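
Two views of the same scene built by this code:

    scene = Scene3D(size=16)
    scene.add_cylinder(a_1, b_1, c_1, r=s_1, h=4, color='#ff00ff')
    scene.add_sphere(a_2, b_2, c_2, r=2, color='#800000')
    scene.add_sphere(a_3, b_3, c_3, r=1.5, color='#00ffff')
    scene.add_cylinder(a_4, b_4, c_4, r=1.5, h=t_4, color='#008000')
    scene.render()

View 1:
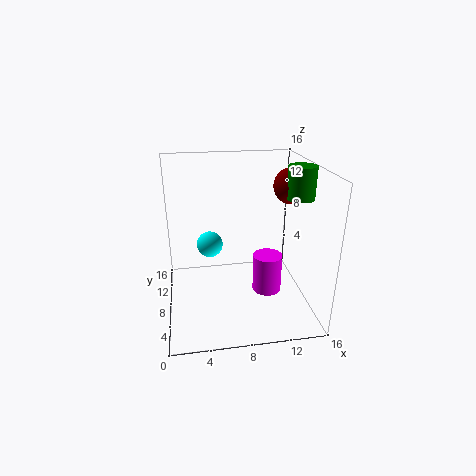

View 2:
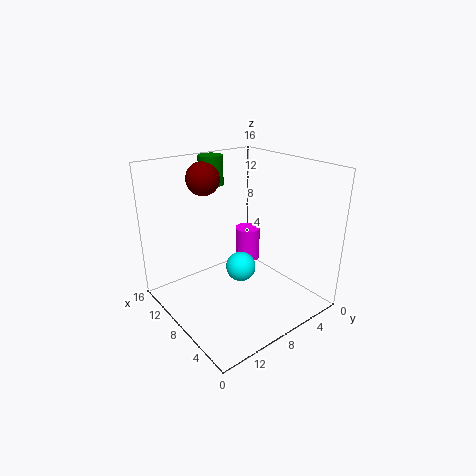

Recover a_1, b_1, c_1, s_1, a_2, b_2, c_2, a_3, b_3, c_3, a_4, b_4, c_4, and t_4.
a_1 = 10.5, b_1 = 4.5, c_1 = 3.5, s_1 = 1.5, a_2 = 14, b_2 = 8.5, c_2 = 13.5, a_3 = 5, b_3 = 10, c_3 = 6.5, a_4 = 14.5, b_4 = 7, c_4 = 12.5, t_4 = 3.5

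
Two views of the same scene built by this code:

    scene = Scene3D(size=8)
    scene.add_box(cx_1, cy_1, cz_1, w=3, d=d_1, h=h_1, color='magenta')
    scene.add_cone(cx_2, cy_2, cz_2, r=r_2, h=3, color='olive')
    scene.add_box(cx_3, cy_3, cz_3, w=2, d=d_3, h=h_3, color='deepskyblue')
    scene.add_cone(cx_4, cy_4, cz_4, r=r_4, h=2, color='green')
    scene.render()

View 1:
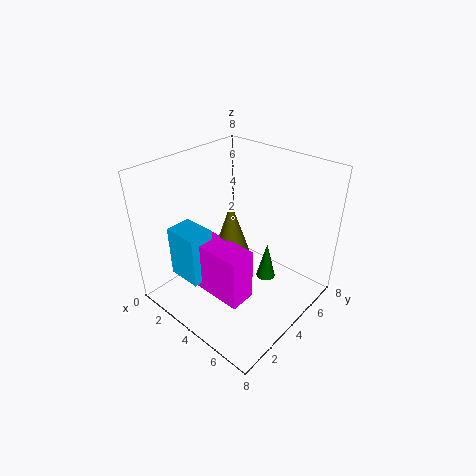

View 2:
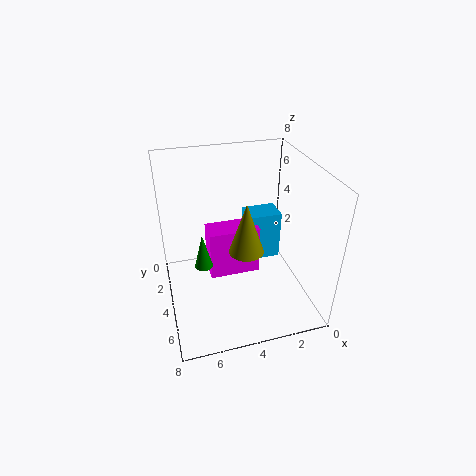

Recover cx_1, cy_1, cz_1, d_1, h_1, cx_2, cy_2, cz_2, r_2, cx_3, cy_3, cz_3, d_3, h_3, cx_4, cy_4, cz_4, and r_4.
cx_1 = 2.5
cy_1 = 2
cz_1 = 1
d_1 = 1.5
h_1 = 3
cx_2 = 3.5
cy_2 = 4
cz_2 = 3
r_2 = 1
cx_3 = 1
cy_3 = 1.5
cz_3 = 1.5
d_3 = 1.5
h_3 = 3
cx_4 = 6
cy_4 = 4
cz_4 = 2.5
r_4 = 0.5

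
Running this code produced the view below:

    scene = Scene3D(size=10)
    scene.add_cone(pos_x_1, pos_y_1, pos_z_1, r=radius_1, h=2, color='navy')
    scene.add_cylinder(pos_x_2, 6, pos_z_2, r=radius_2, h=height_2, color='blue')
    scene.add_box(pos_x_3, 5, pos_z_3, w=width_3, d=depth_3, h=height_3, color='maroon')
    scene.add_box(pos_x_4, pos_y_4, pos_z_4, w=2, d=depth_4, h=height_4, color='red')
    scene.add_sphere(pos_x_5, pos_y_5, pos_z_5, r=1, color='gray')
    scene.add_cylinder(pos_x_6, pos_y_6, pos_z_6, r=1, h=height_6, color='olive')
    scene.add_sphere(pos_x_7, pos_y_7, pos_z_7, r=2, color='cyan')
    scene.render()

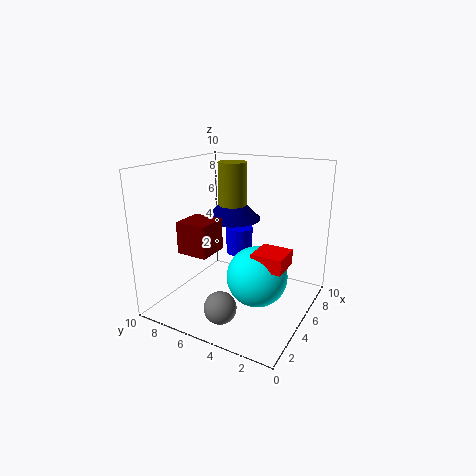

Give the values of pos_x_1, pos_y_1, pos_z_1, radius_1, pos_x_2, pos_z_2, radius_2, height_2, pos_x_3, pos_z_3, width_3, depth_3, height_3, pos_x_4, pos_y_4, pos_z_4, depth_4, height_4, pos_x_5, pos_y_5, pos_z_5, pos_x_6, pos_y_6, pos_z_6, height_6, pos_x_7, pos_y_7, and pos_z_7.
pos_x_1 = 6; pos_y_1 = 6; pos_z_1 = 6; radius_1 = 2; pos_x_2 = 7; pos_z_2 = 3; radius_2 = 1; height_2 = 2; pos_x_3 = 1; pos_z_3 = 5; width_3 = 2; depth_3 = 2; height_3 = 2; pos_x_4 = 3; pos_y_4 = 1; pos_z_4 = 4; depth_4 = 2; height_4 = 1; pos_x_5 = 1; pos_y_5 = 4; pos_z_5 = 2; pos_x_6 = 6; pos_y_6 = 6; pos_z_6 = 7; height_6 = 3; pos_x_7 = 4; pos_y_7 = 3; pos_z_7 = 3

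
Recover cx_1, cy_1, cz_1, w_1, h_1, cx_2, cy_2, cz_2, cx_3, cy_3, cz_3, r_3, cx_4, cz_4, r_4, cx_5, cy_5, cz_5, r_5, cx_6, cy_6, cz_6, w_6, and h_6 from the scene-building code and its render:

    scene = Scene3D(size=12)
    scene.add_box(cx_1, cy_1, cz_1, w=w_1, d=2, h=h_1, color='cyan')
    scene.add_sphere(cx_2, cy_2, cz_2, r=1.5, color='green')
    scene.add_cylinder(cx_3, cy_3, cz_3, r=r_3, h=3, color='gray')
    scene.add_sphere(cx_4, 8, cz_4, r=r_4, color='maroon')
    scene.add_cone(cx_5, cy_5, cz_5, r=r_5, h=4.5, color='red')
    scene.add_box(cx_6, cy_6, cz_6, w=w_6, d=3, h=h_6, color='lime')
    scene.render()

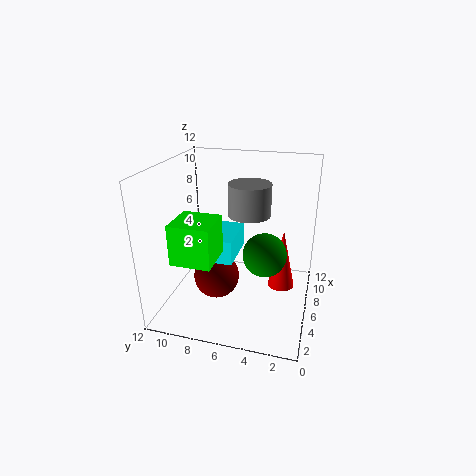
cx_1 = 4, cy_1 = 6, cz_1 = 4.5, w_1 = 4, h_1 = 2, cx_2 = 2, cy_2 = 3, cz_2 = 7, cx_3 = 10, cy_3 = 6, cz_3 = 6.5, r_3 = 2, cx_4 = 6, cz_4 = 2, r_4 = 2, cx_5 = 4, cy_5 = 2, cz_5 = 3.5, r_5 = 1, cx_6 = 0.5, cy_6 = 6.5, cz_6 = 6, w_6 = 3, h_6 = 3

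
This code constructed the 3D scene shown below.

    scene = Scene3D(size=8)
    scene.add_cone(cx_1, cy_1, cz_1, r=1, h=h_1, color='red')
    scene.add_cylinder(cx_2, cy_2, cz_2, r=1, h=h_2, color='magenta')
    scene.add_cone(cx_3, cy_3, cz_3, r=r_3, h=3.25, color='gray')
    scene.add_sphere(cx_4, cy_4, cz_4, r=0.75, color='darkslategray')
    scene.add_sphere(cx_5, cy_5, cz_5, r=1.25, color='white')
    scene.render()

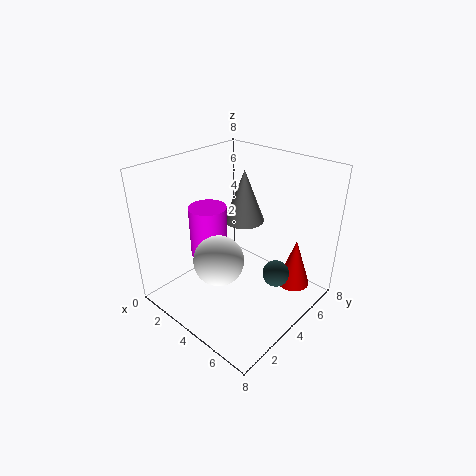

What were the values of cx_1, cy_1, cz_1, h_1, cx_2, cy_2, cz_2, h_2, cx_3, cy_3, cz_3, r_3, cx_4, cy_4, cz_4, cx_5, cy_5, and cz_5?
cx_1 = 6, cy_1 = 7, cz_1 = 0.25, h_1 = 3, cx_2 = 3, cy_2 = 2.75, cz_2 = 3.25, h_2 = 2.75, cx_3 = 2.5, cy_3 = 6.25, cz_3 = 3.75, r_3 = 1.25, cx_4 = 6, cy_4 = 5, cz_4 = 2, cx_5 = 4.75, cy_5 = 1.75, cz_5 = 4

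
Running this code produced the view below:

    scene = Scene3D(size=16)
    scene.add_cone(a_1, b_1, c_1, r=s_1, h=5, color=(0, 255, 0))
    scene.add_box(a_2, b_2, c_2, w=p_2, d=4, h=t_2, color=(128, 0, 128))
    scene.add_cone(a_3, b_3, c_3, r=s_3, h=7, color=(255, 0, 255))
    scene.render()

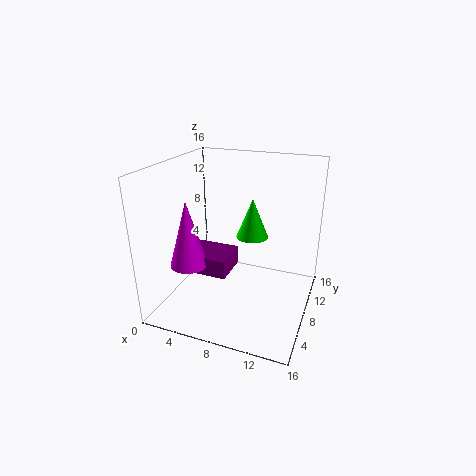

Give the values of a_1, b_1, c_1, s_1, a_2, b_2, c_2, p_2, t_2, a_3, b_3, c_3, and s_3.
a_1 = 8
b_1 = 13
c_1 = 6
s_1 = 2
a_2 = 3
b_2 = 4
c_2 = 5
p_2 = 5
t_2 = 2
a_3 = 4
b_3 = 4
c_3 = 6
s_3 = 2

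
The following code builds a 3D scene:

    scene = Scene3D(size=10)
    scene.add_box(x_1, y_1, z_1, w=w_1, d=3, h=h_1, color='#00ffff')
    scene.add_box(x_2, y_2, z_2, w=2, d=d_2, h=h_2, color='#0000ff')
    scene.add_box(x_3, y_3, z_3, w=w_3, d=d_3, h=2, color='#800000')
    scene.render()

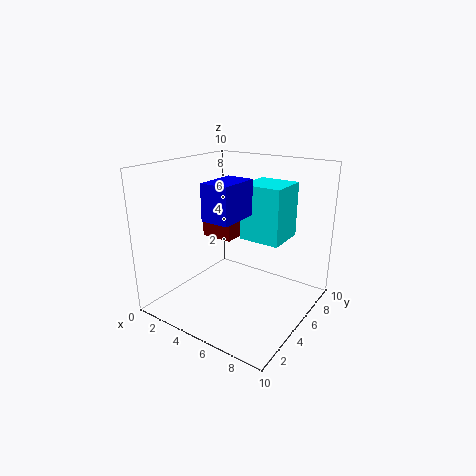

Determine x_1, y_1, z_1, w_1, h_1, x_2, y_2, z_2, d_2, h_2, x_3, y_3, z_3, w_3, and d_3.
x_1 = 4.5
y_1 = 6
z_1 = 4.5
w_1 = 3
h_1 = 4
x_2 = 3.5
y_2 = 3
z_2 = 6.5
d_2 = 3
h_2 = 2.5
x_3 = 1
y_3 = 6
z_3 = 4
w_3 = 2.5
d_3 = 1.5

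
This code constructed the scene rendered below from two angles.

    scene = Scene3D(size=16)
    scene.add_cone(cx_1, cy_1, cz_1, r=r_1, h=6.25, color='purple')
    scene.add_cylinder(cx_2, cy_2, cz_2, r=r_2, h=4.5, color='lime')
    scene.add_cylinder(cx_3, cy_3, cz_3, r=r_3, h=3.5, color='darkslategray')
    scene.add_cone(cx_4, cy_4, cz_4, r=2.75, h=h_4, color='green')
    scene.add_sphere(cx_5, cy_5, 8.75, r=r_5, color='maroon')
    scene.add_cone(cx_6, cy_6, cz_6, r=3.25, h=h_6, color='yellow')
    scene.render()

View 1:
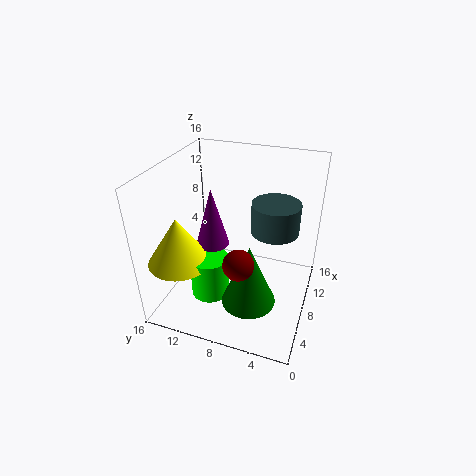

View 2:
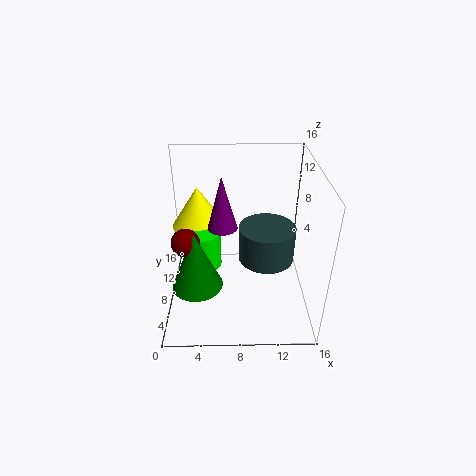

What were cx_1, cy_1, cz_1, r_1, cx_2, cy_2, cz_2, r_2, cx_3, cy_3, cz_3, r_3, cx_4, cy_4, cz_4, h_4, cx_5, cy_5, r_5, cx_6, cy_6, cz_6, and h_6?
cx_1 = 6.25; cy_1 = 10.25; cz_1 = 8; r_1 = 1.75; cx_2 = 4; cy_2 = 9.75; cz_2 = 3.25; r_2 = 2; cx_3 = 10.75; cy_3 = 4.5; cz_3 = 8; r_3 = 2.75; cx_4 = 3.5; cy_4 = 5.25; cz_4 = 3.75; h_4 = 6.5; cx_5 = 2.5; cy_5 = 6; r_5 = 1.5; cx_6 = 3.25; cy_6 = 12.75; cz_6 = 7; h_6 = 5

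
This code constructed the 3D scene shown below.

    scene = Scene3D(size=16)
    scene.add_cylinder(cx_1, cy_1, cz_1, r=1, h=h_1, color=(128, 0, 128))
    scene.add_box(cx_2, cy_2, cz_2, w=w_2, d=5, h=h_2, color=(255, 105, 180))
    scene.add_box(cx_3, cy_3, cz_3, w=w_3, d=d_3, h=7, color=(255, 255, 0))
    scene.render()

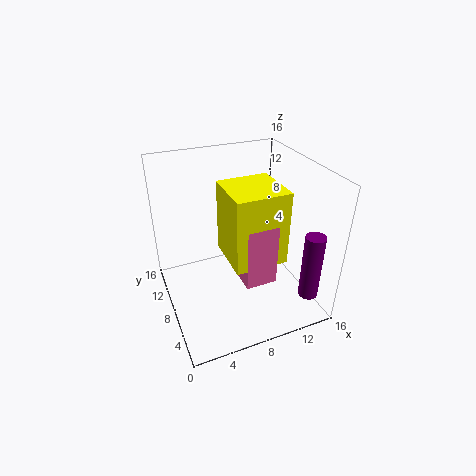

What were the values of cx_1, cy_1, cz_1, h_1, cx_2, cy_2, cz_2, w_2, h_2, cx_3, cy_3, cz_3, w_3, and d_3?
cx_1 = 13, cy_1 = 1, cz_1 = 4, h_1 = 7, cx_2 = 6, cy_2 = 1, cz_2 = 7, w_2 = 3, h_2 = 6, cx_3 = 5, cy_3 = 1, cz_3 = 9, w_3 = 5, d_3 = 5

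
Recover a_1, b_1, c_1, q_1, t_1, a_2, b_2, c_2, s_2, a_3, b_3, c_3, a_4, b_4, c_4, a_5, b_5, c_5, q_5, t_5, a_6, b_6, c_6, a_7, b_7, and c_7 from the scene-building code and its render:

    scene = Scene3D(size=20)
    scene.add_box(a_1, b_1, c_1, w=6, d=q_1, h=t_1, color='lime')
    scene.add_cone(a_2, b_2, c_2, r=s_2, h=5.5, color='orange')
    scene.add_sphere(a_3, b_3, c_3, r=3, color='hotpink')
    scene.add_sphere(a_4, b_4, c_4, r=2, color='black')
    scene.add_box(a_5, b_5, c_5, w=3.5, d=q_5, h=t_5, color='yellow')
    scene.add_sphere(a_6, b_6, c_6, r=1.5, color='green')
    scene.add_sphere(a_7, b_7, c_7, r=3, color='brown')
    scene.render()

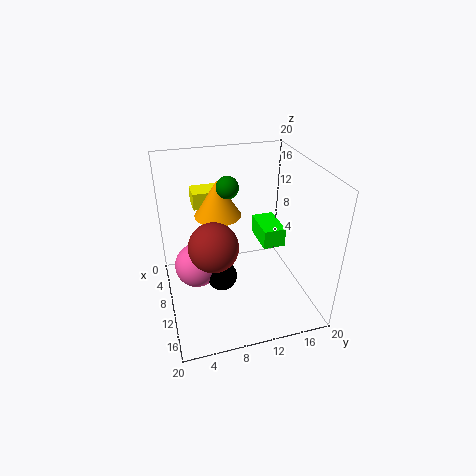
a_1 = 1.5
b_1 = 15
c_1 = 5.5
q_1 = 3.5
t_1 = 3
a_2 = 4.5
b_2 = 8.5
c_2 = 11
s_2 = 3.5
a_3 = 10.5
b_3 = 4
c_3 = 7
a_4 = 12.5
b_4 = 7
c_4 = 6
a_5 = 0.5
b_5 = 5
c_5 = 12
q_5 = 5.5
t_5 = 2.5
a_6 = 8.5
b_6 = 9
c_6 = 17
a_7 = 15
b_7 = 5.5
c_7 = 12.5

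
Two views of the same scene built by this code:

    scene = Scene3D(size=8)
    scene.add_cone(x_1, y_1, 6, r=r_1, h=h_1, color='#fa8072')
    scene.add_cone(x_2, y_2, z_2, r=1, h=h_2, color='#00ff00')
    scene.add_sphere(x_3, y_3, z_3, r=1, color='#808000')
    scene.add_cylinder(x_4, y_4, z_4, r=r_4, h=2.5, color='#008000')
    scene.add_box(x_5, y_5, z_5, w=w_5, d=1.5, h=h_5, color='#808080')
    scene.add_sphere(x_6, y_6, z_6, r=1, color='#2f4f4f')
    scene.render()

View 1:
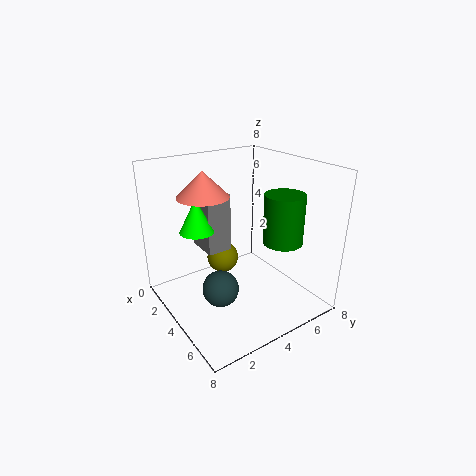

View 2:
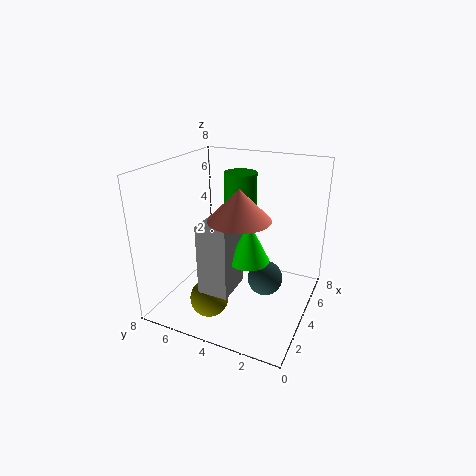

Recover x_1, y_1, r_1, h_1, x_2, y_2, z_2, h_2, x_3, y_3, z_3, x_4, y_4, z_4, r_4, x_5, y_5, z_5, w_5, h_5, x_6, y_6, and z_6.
x_1 = 2; y_1 = 3; r_1 = 1.5; h_1 = 1.5; x_2 = 2; y_2 = 2.5; z_2 = 4; h_2 = 2; x_3 = 1.5; y_3 = 4.5; z_3 = 1.5; x_4 = 6.5; y_4 = 5; z_4 = 4.5; r_4 = 1; x_5 = 0.5; y_5 = 3; z_5 = 2.5; w_5 = 2; h_5 = 3.5; x_6 = 4.5; y_6 = 2.5; z_6 = 1.5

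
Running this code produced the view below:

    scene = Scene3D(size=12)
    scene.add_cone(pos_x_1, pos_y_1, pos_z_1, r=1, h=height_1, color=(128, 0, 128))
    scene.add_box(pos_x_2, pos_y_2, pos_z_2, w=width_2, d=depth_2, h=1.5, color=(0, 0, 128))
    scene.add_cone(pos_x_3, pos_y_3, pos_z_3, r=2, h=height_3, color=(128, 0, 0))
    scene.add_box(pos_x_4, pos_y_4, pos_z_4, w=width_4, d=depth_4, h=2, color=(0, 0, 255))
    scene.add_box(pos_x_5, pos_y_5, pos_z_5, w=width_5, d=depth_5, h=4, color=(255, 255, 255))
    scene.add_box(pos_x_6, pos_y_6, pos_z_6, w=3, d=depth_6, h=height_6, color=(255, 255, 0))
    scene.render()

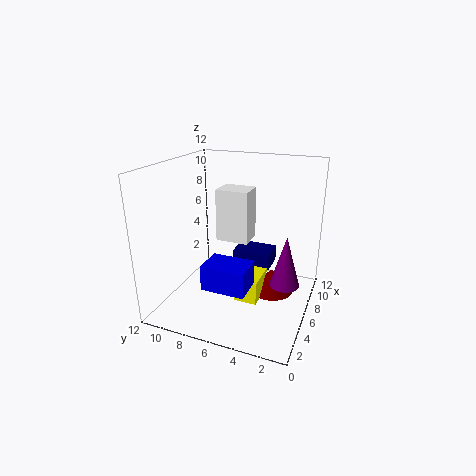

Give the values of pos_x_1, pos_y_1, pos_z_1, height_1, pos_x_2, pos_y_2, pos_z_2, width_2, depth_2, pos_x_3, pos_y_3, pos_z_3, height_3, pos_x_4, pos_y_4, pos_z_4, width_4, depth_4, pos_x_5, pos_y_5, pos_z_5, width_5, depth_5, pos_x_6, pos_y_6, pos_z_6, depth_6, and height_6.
pos_x_1 = 2, pos_y_1 = 1, pos_z_1 = 5, height_1 = 3.5, pos_x_2 = 8.5, pos_y_2 = 4, pos_z_2 = 2, width_2 = 2.5, depth_2 = 3.5, pos_x_3 = 8, pos_y_3 = 3.5, pos_z_3 = 0.5, height_3 = 2, pos_x_4 = 2, pos_y_4 = 4, pos_z_4 = 3, width_4 = 2.5, depth_4 = 3.5, pos_x_5 = 4, pos_y_5 = 4.5, pos_z_5 = 6.5, width_5 = 2, depth_5 = 2.5, pos_x_6 = 5, pos_y_6 = 4, pos_z_6 = 0.5, depth_6 = 2, height_6 = 2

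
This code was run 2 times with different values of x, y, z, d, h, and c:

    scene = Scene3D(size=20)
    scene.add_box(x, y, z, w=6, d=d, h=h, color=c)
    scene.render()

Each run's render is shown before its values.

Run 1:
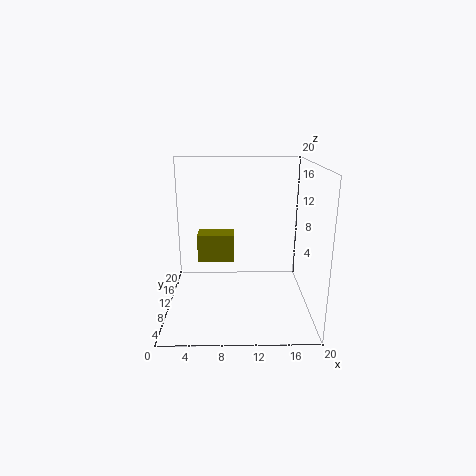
x = 3.5, y = 16.5, z = 3.5, d = 3.5, h = 4.5, c = 'olive'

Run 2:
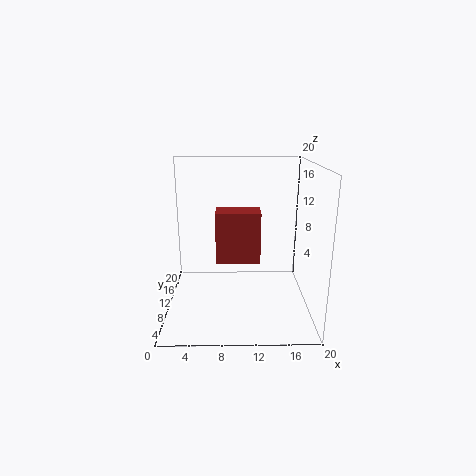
x = 7, y = 8, z = 7, d = 3.5, h = 7, c = 'brown'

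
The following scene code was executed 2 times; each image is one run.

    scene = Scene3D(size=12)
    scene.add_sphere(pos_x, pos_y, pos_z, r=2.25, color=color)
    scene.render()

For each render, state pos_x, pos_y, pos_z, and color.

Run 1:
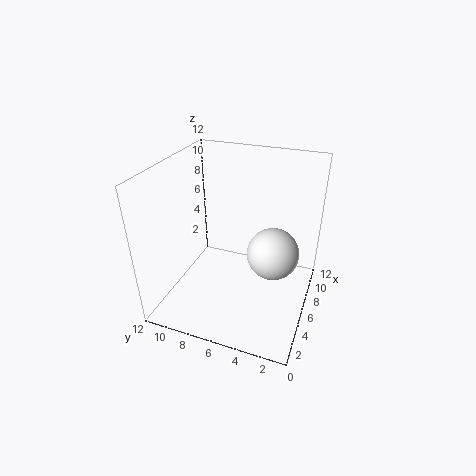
pos_x = 7.25, pos_y = 3.25, pos_z = 4.25, color = 'white'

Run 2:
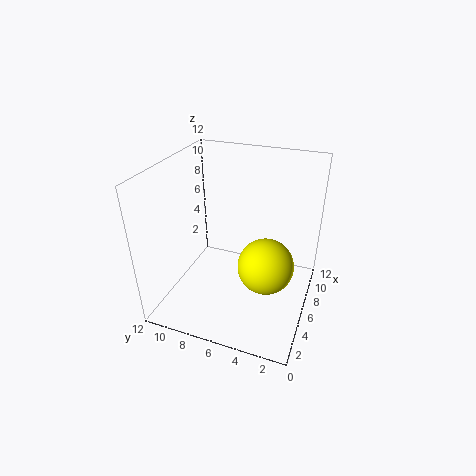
pos_x = 5, pos_y = 3.25, pos_z = 4.5, color = 'yellow'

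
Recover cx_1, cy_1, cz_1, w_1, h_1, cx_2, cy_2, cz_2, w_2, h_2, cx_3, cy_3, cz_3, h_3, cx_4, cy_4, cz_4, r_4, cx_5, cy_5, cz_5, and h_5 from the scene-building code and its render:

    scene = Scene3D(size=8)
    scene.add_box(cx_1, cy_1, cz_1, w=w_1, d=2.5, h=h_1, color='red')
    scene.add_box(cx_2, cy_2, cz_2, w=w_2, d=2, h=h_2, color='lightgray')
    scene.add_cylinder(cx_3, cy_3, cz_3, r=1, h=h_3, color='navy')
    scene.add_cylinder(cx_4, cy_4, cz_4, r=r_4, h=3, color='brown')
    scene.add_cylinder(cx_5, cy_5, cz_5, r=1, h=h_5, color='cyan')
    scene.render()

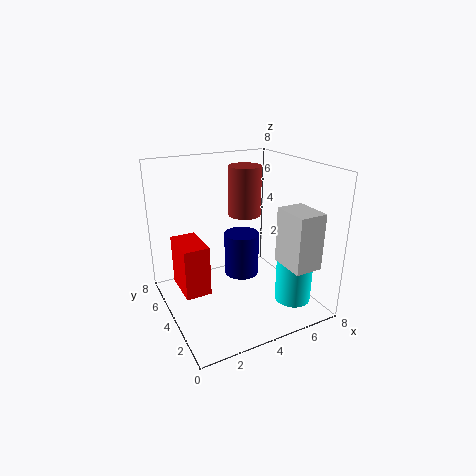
cx_1 = 1, cy_1 = 4.5, cz_1 = 0.5, w_1 = 1.5, h_1 = 3, cx_2 = 5.5, cy_2 = 0.5, cz_2 = 3, w_2 = 1.5, h_2 = 3, cx_3 = 4.5, cy_3 = 4.5, cz_3 = 1.5, h_3 = 2.5, cx_4 = 5.5, cy_4 = 6, cz_4 = 4.5, r_4 = 1, cx_5 = 6.5, cy_5 = 2, cz_5 = 0.5, h_5 = 3.5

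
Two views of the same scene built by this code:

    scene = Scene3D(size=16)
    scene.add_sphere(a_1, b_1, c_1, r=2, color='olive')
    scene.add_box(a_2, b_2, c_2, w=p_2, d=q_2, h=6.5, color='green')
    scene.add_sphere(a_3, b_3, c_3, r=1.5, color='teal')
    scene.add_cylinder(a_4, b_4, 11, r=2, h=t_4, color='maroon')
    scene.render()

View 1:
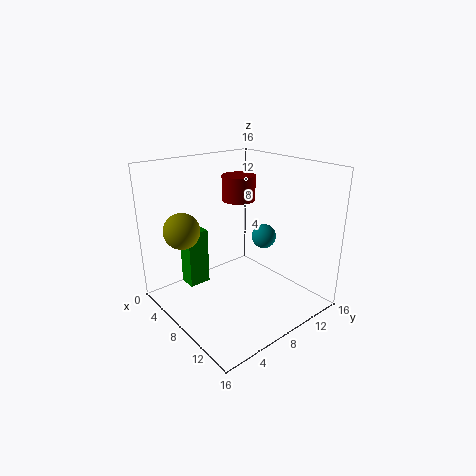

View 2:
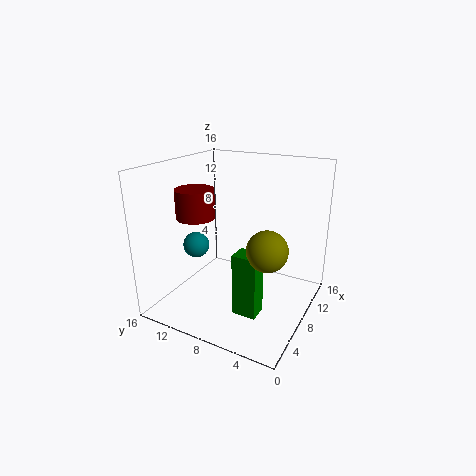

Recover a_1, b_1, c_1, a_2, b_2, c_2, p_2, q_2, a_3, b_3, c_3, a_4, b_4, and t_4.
a_1 = 4.5; b_1 = 3; c_1 = 9; a_2 = 3; b_2 = 3.5; c_2 = 2; p_2 = 2; q_2 = 2.5; a_3 = 7; b_3 = 13; c_3 = 6.5; a_4 = 4.5; b_4 = 11; t_4 = 3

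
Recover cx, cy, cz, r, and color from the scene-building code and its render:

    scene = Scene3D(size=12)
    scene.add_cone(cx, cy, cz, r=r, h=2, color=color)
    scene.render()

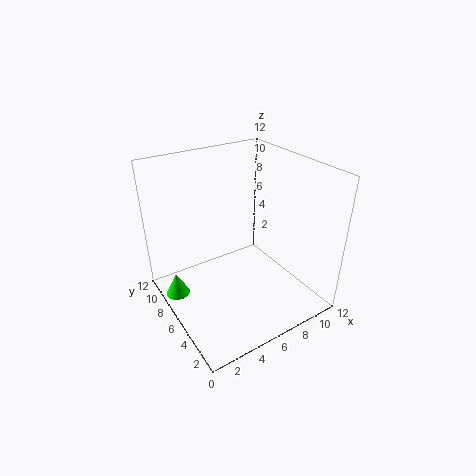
cx = 1; cy = 8; cz = 1; r = 1; color = 'lime'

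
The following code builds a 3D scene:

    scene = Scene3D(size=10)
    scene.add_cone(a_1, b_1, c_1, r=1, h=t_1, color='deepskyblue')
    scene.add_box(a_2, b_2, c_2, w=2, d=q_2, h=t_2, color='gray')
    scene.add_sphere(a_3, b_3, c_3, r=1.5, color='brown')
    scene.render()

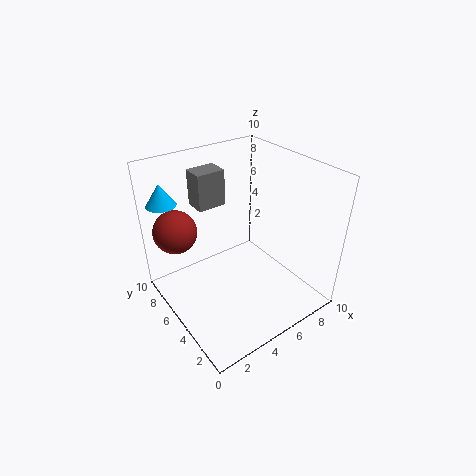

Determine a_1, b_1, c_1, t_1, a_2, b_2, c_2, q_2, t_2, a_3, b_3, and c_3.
a_1 = 1
b_1 = 8
c_1 = 7.5
t_1 = 1.5
a_2 = 3
b_2 = 6.5
c_2 = 7
q_2 = 1.5
t_2 = 2.5
a_3 = 1.5
b_3 = 7.5
c_3 = 5.5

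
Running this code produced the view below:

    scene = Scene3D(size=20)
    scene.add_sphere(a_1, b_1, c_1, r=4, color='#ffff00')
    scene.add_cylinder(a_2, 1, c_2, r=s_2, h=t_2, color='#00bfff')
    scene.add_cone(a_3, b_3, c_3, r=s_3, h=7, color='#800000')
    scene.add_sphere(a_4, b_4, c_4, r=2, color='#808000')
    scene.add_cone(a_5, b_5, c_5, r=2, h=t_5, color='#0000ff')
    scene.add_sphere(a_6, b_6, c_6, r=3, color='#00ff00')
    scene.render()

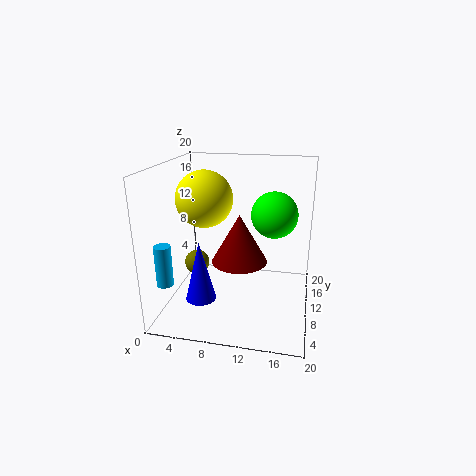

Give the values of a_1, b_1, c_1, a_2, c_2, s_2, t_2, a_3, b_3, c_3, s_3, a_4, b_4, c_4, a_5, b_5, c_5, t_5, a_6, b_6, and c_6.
a_1 = 5
b_1 = 11
c_1 = 15
a_2 = 3
c_2 = 7
s_2 = 1
t_2 = 5
a_3 = 10
b_3 = 11
c_3 = 6
s_3 = 4
a_4 = 2
b_4 = 15
c_4 = 3
a_5 = 6
b_5 = 5
c_5 = 3
t_5 = 8
a_6 = 15
b_6 = 9
c_6 = 14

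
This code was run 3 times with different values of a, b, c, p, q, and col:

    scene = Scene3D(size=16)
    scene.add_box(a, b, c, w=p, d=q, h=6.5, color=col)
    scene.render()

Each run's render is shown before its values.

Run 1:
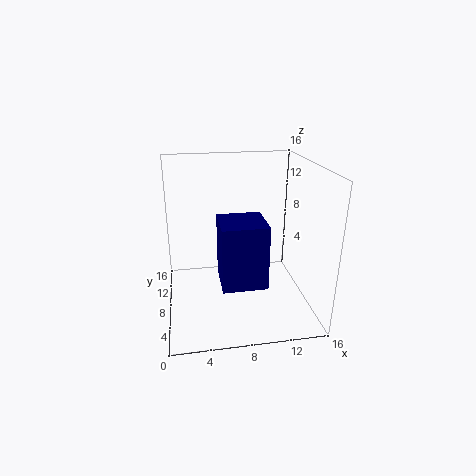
a = 5.5
b = 2
c = 5
p = 4.5
q = 4.5
col = 'navy'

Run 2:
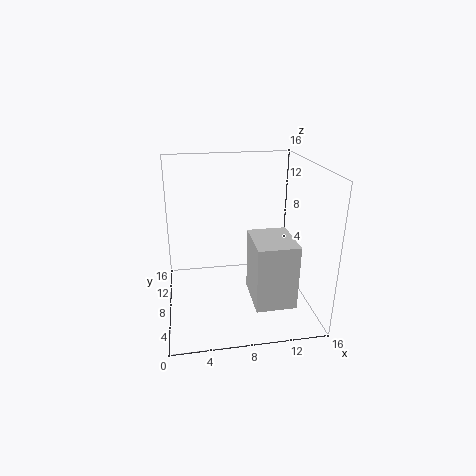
a = 8.5
b = 0.5
c = 3.5
p = 4
q = 5
col = 'lightgray'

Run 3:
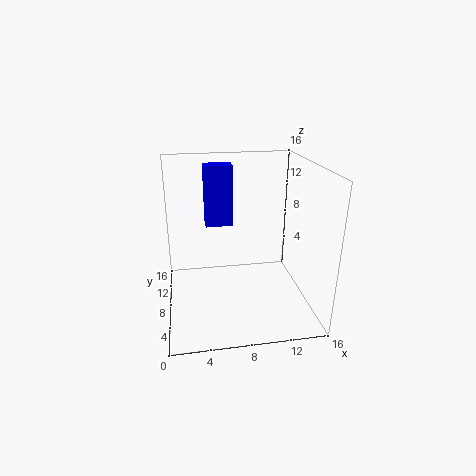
a = 4.5
b = 8
c = 9.5
p = 3
q = 2
col = 'blue'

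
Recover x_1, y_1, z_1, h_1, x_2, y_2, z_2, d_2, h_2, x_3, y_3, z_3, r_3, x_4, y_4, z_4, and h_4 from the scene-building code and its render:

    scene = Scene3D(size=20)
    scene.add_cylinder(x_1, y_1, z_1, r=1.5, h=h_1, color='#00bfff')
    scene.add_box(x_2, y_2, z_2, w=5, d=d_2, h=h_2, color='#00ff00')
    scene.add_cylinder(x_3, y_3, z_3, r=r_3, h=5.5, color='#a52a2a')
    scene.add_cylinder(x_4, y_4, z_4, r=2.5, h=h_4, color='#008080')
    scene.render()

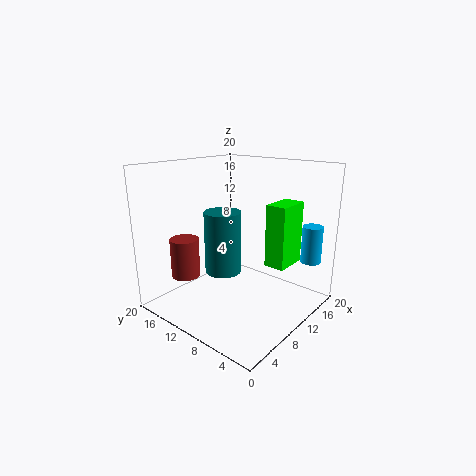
x_1 = 18.5, y_1 = 3, z_1 = 5.5, h_1 = 5.5, x_2 = 13, y_2 = 4.5, z_2 = 5.5, d_2 = 3, h_2 = 9, x_3 = 5, y_3 = 15.5, z_3 = 4.5, r_3 = 2, x_4 = 8, y_4 = 11, z_4 = 5.5, h_4 = 8.5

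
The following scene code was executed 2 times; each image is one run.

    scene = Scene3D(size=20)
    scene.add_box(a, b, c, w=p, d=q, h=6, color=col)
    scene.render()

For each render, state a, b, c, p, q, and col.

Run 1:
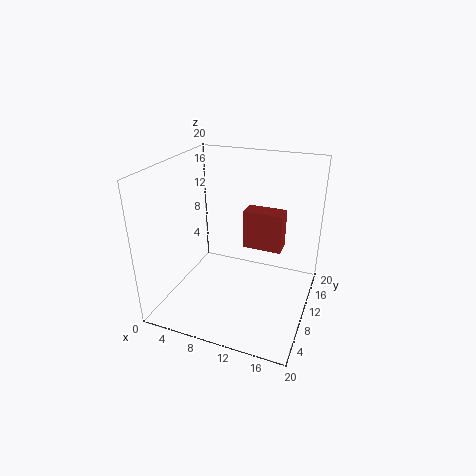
a = 9
b = 14.5
c = 6
p = 6
q = 3
col = 'brown'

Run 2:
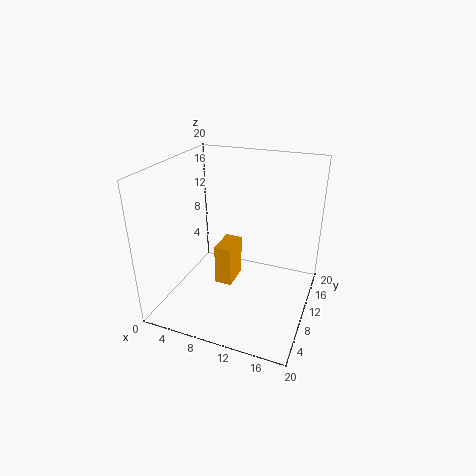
a = 6.5
b = 9.5
c = 2
p = 2.5
q = 4.5
col = 'orange'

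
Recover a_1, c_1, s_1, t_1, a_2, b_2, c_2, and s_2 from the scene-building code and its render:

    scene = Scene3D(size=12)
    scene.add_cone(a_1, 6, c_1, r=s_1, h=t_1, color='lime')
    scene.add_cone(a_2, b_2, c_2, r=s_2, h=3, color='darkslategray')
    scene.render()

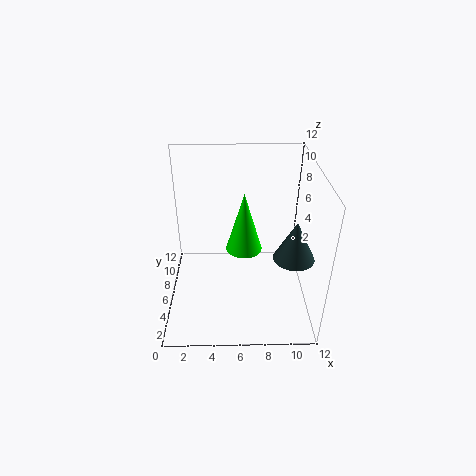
a_1 = 6.5, c_1 = 5, s_1 = 1.5, t_1 = 5, a_2 = 10, b_2 = 2.5, c_2 = 6.5, s_2 = 1.5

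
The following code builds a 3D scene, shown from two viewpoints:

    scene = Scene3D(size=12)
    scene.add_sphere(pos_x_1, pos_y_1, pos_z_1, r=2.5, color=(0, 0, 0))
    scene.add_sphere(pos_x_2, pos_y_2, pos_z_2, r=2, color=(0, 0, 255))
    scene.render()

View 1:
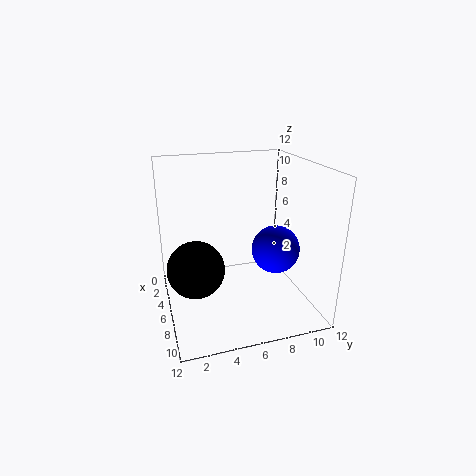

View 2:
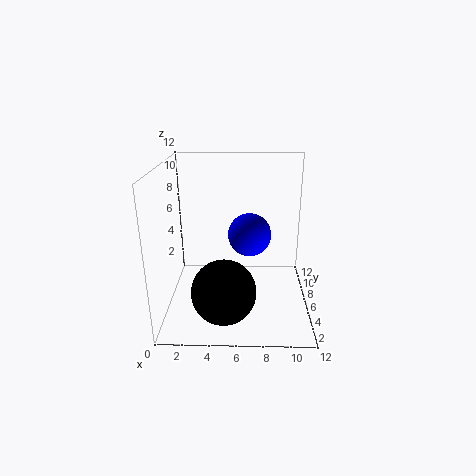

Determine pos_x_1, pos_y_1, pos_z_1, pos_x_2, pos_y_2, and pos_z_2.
pos_x_1 = 5
pos_y_1 = 2.5
pos_z_1 = 3
pos_x_2 = 7
pos_y_2 = 9
pos_z_2 = 5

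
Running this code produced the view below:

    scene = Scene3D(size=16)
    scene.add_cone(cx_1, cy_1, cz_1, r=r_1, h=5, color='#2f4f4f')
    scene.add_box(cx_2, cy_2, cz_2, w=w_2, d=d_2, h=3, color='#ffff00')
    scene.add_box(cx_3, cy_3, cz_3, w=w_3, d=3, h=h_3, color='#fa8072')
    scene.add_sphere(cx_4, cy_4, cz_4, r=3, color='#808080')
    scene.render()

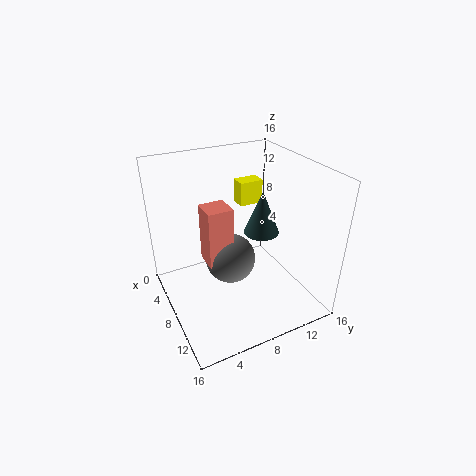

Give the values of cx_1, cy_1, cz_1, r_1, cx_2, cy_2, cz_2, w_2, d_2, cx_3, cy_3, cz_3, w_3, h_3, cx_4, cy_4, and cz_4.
cx_1 = 8
cy_1 = 11
cz_1 = 8
r_1 = 2
cx_2 = 1
cy_2 = 11
cz_2 = 9
w_2 = 2
d_2 = 3
cx_3 = 4
cy_3 = 5
cz_3 = 4
w_3 = 3
h_3 = 7
cx_4 = 6
cy_4 = 8
cz_4 = 4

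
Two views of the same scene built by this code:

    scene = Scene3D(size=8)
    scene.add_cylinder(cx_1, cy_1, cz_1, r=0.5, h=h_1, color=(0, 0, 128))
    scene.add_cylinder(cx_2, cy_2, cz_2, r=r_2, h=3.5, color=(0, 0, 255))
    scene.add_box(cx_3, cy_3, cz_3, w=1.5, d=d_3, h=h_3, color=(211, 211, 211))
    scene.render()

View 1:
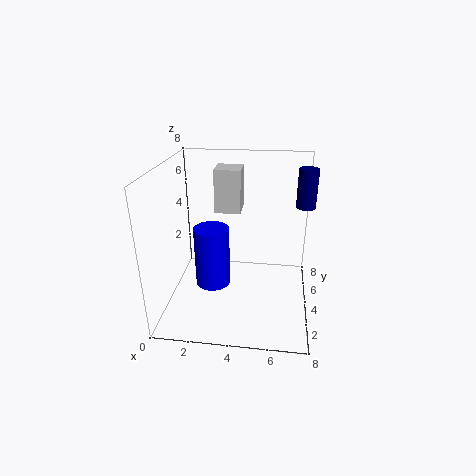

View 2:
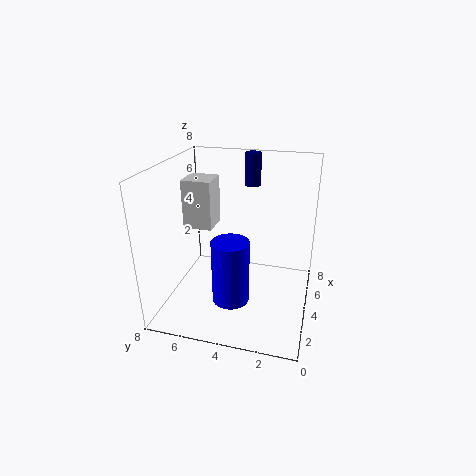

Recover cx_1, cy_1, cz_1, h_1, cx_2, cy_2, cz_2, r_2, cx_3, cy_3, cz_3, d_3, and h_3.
cx_1 = 7.5, cy_1 = 4, cz_1 = 6, h_1 = 2, cx_2 = 2.5, cy_2 = 4, cz_2 = 1, r_2 = 1, cx_3 = 2.5, cy_3 = 5, cz_3 = 5, d_3 = 1.5, h_3 = 2.5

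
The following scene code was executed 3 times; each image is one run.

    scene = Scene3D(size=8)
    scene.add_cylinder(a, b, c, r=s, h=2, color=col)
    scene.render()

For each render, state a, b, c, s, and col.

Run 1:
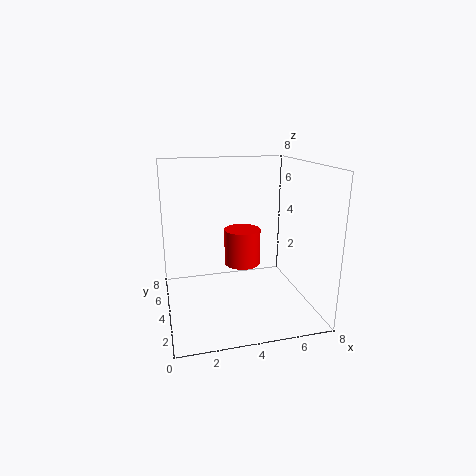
a = 4.25, b = 4, c = 2.5, s = 1, col = 'red'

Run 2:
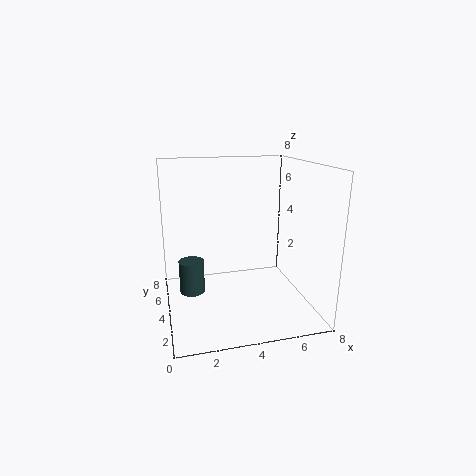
a = 1.5, b = 5.5, c = 0.25, s = 0.75, col = 'darkslategray'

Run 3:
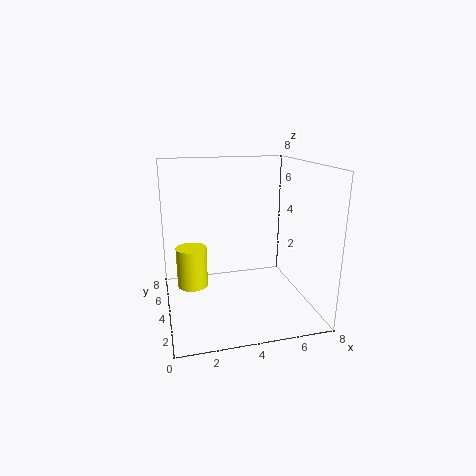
a = 1.25, b = 2.5, c = 2.25, s = 0.75, col = 'yellow'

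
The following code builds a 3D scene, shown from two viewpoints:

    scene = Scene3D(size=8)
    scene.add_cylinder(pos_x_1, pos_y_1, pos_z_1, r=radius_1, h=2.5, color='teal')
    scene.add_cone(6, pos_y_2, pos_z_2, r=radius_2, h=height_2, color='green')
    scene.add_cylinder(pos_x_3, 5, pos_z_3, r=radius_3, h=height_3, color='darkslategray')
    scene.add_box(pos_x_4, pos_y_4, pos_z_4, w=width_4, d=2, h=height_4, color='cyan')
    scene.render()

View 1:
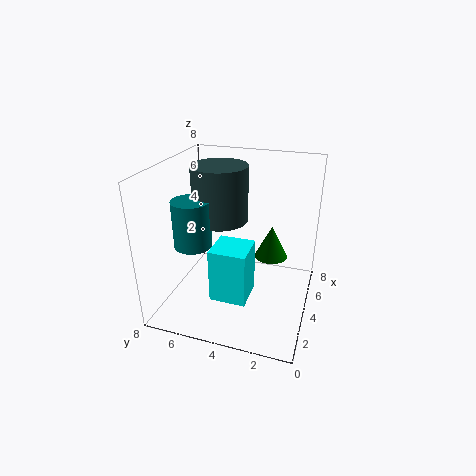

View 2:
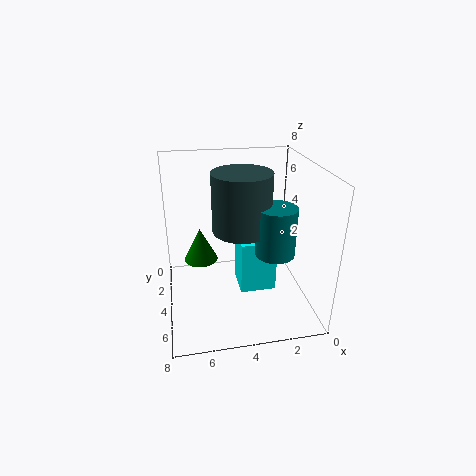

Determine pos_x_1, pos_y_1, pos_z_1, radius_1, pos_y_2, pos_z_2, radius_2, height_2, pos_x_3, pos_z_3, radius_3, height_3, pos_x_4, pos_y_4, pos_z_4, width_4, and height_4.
pos_x_1 = 2.5
pos_y_1 = 6
pos_z_1 = 4
radius_1 = 1
pos_y_2 = 2.5
pos_z_2 = 2
radius_2 = 1
height_2 = 2
pos_x_3 = 4
pos_z_3 = 5
radius_3 = 1.5
height_3 = 3
pos_x_4 = 2
pos_y_4 = 3
pos_z_4 = 1
width_4 = 2
height_4 = 3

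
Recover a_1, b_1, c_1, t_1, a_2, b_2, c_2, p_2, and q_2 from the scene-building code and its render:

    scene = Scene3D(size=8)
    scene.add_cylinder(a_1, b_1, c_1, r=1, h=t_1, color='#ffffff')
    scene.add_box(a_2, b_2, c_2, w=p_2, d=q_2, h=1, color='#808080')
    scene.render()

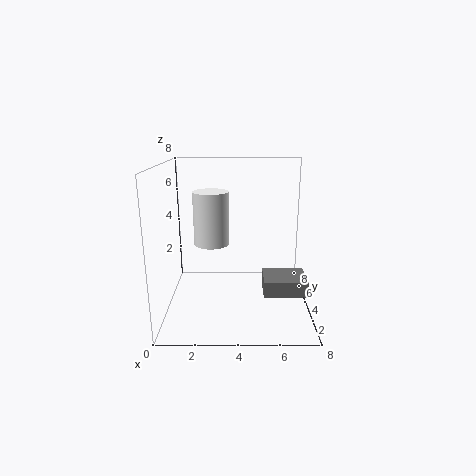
a_1 = 2.5; b_1 = 4.5; c_1 = 3.5; t_1 = 3; a_2 = 5.5; b_2 = 3.5; c_2 = 0.5; p_2 = 2.5; q_2 = 2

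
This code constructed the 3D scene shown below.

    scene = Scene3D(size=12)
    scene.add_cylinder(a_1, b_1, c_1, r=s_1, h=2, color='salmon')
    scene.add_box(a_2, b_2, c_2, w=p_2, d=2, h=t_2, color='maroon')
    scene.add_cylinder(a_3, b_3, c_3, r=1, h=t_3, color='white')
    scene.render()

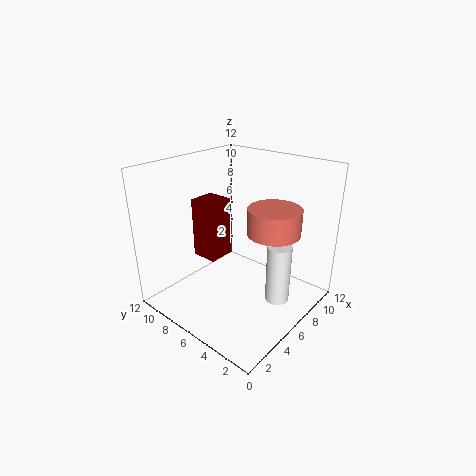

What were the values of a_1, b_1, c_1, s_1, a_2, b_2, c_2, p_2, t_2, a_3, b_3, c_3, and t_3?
a_1 = 6
b_1 = 2.5
c_1 = 7.5
s_1 = 2
a_2 = 2.5
b_2 = 5.5
c_2 = 5.5
p_2 = 2
t_2 = 4.5
a_3 = 7
b_3 = 2.5
c_3 = 1
t_3 = 5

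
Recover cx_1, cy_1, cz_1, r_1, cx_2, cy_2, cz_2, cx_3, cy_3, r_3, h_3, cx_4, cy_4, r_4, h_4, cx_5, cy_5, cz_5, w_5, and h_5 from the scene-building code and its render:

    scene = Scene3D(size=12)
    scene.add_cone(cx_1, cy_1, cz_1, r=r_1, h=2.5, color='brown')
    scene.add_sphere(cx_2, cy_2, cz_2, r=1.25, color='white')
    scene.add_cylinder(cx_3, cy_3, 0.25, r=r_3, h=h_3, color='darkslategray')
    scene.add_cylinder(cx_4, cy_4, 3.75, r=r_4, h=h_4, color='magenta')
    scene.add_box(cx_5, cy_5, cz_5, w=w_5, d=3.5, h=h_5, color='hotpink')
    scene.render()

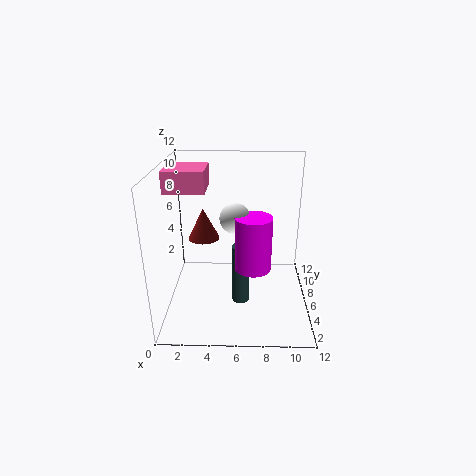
cx_1 = 3.25; cy_1 = 5.5; cz_1 = 6.25; r_1 = 1.25; cx_2 = 5.75; cy_2 = 6; cz_2 = 7.75; cx_3 = 6.25; cy_3 = 5.5; r_3 = 0.75; h_3 = 5.25; cx_4 = 7.25; cy_4 = 5; r_4 = 1.5; h_4 = 4.5; cx_5 = 0.25; cy_5 = 5; cz_5 = 10; w_5 = 3.25; h_5 = 1.75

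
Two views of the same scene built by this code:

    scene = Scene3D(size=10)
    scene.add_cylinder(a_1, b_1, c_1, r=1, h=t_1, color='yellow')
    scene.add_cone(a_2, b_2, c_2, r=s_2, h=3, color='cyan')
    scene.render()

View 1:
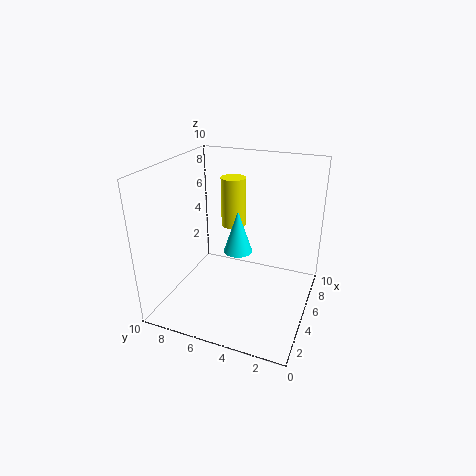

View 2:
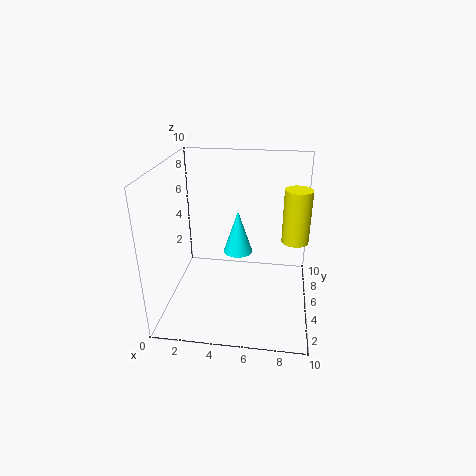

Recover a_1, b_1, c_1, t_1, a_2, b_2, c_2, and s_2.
a_1 = 9
b_1 = 7
c_1 = 4
t_1 = 4
a_2 = 5
b_2 = 5
c_2 = 4
s_2 = 1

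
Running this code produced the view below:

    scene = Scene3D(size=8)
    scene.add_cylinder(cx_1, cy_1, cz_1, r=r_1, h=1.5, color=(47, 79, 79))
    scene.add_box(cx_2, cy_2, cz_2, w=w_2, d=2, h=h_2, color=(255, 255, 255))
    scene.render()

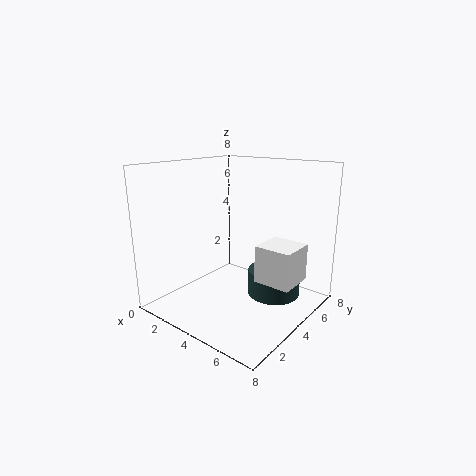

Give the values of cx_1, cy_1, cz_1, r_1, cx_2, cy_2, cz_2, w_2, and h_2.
cx_1 = 5.5
cy_1 = 5.5
cz_1 = 0.5
r_1 = 1.5
cx_2 = 5.5
cy_2 = 3.5
cz_2 = 2
w_2 = 2
h_2 = 2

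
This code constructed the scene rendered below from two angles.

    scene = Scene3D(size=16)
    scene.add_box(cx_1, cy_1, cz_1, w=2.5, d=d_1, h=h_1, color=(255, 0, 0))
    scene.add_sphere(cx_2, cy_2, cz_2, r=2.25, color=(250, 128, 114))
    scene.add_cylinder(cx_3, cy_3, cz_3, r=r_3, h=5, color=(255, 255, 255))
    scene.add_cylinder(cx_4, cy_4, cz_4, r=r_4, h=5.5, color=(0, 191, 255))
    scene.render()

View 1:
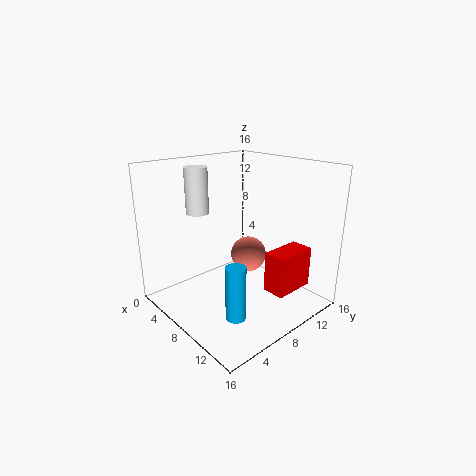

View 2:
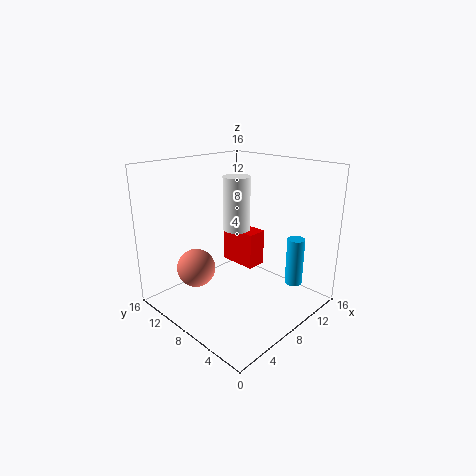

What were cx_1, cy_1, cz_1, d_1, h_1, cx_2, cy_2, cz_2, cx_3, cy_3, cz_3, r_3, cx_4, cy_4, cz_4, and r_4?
cx_1 = 11.25
cy_1 = 9
cz_1 = 2.5
d_1 = 4.75
h_1 = 4.5
cx_2 = 5.25
cy_2 = 12.25
cz_2 = 3.75
cx_3 = 4.75
cy_3 = 5
cz_3 = 10.75
r_3 = 1.25
cx_4 = 12.75
cy_4 = 3.5
cz_4 = 2.25
r_4 = 1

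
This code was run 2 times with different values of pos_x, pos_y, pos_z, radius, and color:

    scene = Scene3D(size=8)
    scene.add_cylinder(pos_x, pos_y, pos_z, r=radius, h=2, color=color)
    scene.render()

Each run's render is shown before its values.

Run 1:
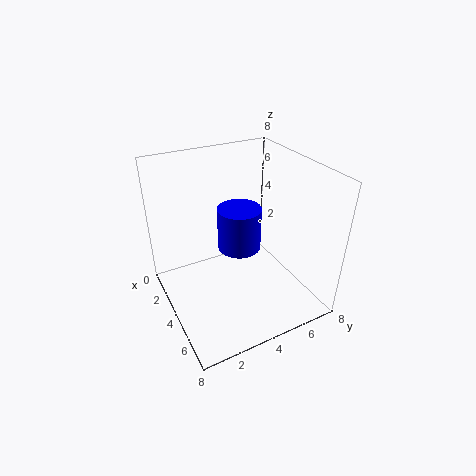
pos_x = 6
pos_y = 3
pos_z = 5
radius = 1
color = 'blue'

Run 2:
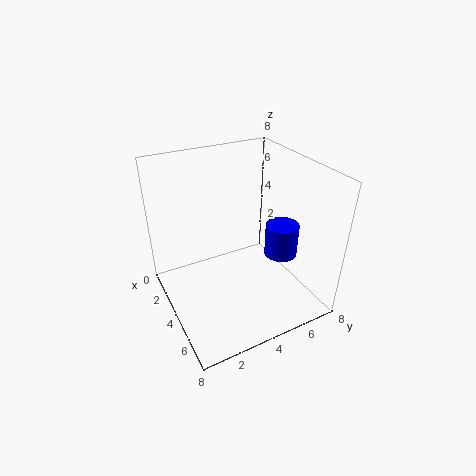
pos_x = 4
pos_y = 7
pos_z = 2
radius = 1
color = 'blue'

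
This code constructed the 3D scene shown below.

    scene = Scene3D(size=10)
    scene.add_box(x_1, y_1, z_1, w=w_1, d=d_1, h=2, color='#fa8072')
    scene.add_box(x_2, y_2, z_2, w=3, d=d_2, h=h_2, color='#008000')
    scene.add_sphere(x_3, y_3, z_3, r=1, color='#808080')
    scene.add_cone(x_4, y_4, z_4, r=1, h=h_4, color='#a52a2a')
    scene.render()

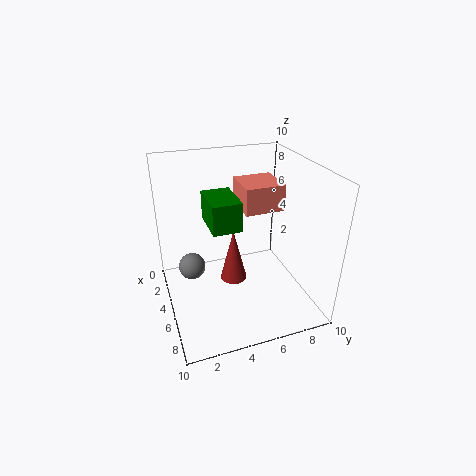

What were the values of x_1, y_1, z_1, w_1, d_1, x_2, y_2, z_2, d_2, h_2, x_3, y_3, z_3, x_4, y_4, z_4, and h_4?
x_1 = 1, y_1 = 6, z_1 = 6, w_1 = 3, d_1 = 3, x_2 = 3, y_2 = 3, z_2 = 6, d_2 = 2, h_2 = 2, x_3 = 3, y_3 = 2, z_3 = 2, x_4 = 4, y_4 = 5, z_4 = 1, h_4 = 4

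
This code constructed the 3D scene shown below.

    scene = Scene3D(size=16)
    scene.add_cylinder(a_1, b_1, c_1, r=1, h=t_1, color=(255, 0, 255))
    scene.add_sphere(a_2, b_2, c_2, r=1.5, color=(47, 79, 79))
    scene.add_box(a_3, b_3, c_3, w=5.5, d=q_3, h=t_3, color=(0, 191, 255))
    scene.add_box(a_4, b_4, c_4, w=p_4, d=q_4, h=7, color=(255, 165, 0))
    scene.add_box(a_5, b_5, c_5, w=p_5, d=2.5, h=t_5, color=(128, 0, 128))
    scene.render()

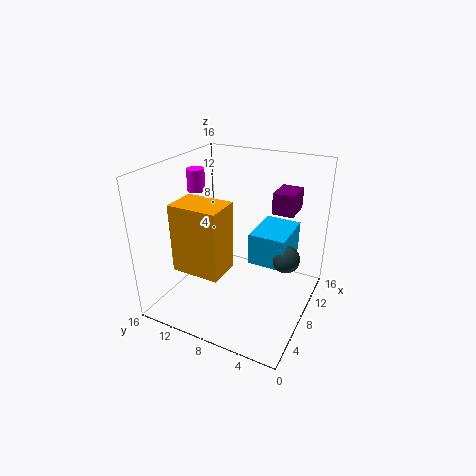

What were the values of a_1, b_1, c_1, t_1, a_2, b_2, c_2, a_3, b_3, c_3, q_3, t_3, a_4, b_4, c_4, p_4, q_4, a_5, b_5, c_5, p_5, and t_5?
a_1 = 8.5
b_1 = 13.5
c_1 = 12.5
t_1 = 2.5
a_2 = 8.5
b_2 = 2.5
c_2 = 6.5
a_3 = 7.5
b_3 = 2.5
c_3 = 5.5
q_3 = 4
t_3 = 3.5
a_4 = 1.5
b_4 = 7
c_4 = 6.5
p_4 = 3.5
q_4 = 5
a_5 = 11.5
b_5 = 3
c_5 = 10
p_5 = 3.5
t_5 = 2.5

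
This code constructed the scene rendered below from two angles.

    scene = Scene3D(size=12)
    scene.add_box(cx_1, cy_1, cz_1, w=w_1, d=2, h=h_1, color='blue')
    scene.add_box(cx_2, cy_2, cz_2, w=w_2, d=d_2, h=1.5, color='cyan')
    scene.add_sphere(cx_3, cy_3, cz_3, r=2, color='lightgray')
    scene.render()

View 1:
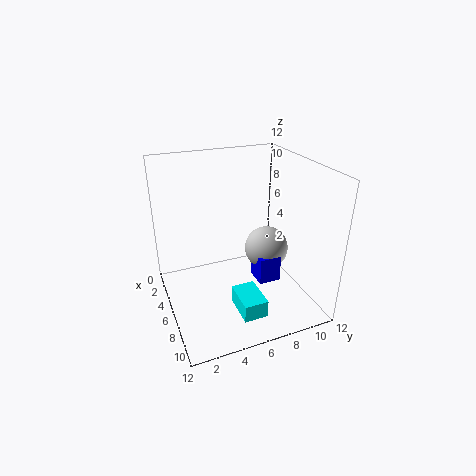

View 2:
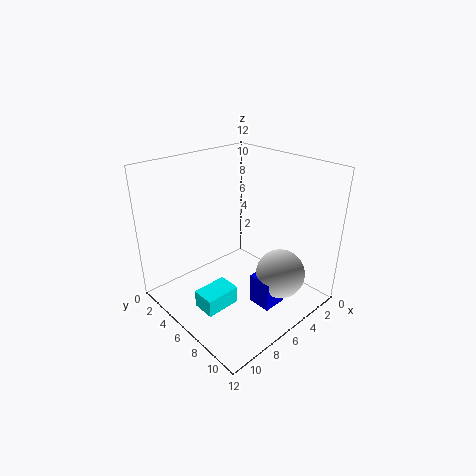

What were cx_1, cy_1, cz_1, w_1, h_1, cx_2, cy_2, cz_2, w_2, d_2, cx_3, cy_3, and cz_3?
cx_1 = 4.5, cy_1 = 8, cz_1 = 1, w_1 = 2, h_1 = 2.5, cx_2 = 7, cy_2 = 5, cz_2 = 0.5, w_2 = 3, d_2 = 2, cx_3 = 4.5, cy_3 = 9.5, cz_3 = 3.5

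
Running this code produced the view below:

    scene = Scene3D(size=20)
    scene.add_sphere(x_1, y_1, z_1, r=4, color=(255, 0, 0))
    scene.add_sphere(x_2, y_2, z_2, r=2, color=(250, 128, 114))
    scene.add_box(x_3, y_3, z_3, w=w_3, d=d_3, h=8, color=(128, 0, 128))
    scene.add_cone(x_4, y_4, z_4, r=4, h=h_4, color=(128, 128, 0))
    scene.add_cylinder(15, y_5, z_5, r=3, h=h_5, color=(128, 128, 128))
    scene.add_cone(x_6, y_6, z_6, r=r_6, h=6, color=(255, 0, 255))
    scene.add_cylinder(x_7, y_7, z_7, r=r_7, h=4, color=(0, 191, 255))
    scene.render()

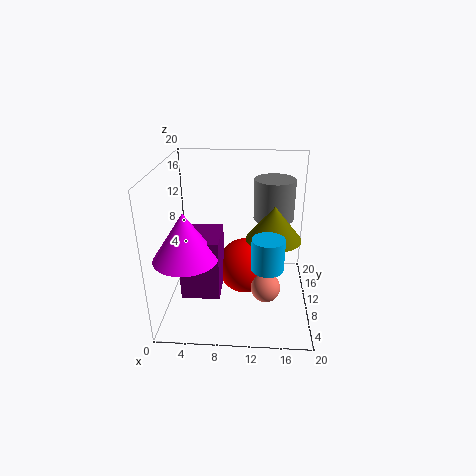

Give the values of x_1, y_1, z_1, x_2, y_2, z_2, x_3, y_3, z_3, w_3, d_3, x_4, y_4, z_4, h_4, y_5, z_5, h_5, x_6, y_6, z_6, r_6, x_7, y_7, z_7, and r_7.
x_1 = 11, y_1 = 11, z_1 = 5, x_2 = 14, y_2 = 7, z_2 = 4, x_3 = 3, y_3 = 4, z_3 = 4, w_3 = 5, d_3 = 6, x_4 = 15, y_4 = 12, z_4 = 9, h_4 = 5, y_5 = 15, z_5 = 11, h_5 = 6, x_6 = 4, y_6 = 4, z_6 = 10, r_6 = 4, x_7 = 14, y_7 = 4, z_7 = 9, r_7 = 2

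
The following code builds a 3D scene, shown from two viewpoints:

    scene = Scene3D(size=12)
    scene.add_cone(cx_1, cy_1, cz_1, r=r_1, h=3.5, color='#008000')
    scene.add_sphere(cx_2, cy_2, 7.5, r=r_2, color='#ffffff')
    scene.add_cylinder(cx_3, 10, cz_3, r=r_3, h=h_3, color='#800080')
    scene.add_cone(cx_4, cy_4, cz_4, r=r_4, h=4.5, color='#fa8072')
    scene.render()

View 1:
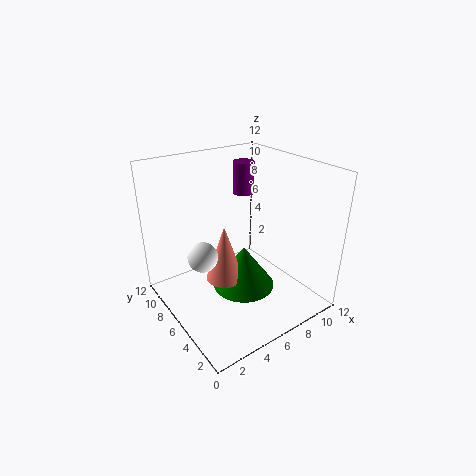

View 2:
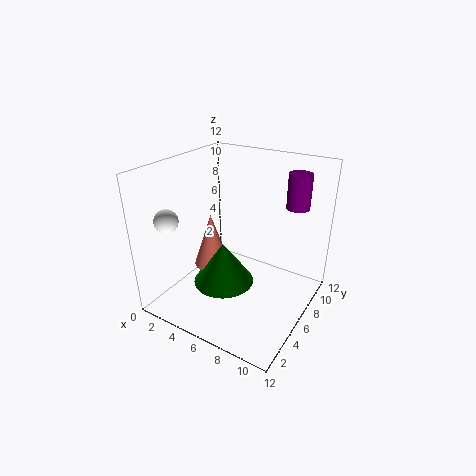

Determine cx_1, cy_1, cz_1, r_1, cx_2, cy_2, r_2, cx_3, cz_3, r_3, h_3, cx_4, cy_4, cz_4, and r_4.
cx_1 = 5.5, cy_1 = 4.5, cz_1 = 2.5, r_1 = 2.5, cx_2 = 1, cy_2 = 3, r_2 = 1, cx_3 = 9.5, cz_3 = 8, r_3 = 1, h_3 = 3, cx_4 = 4, cy_4 = 5, cz_4 = 3.5, r_4 = 1.5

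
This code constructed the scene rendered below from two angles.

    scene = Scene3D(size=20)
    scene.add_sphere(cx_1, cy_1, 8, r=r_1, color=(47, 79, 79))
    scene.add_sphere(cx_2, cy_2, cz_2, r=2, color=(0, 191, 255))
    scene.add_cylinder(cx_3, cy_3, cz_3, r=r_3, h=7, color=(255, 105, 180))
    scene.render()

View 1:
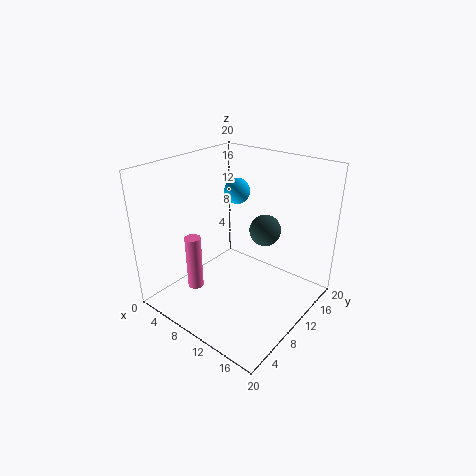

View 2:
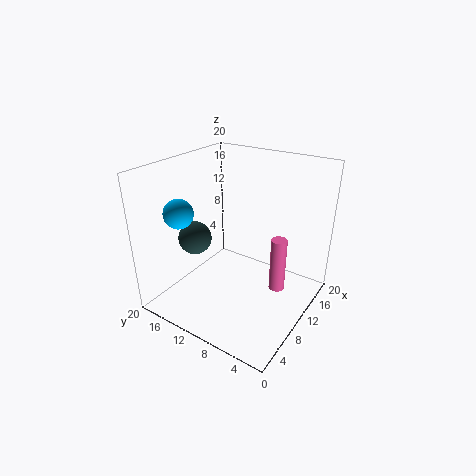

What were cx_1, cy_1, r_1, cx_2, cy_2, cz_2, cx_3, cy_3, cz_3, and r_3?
cx_1 = 9.5
cy_1 = 17.5
r_1 = 2.5
cx_2 = 5
cy_2 = 16
cz_2 = 14
cx_3 = 8.5
cy_3 = 3
cz_3 = 5.5
r_3 = 1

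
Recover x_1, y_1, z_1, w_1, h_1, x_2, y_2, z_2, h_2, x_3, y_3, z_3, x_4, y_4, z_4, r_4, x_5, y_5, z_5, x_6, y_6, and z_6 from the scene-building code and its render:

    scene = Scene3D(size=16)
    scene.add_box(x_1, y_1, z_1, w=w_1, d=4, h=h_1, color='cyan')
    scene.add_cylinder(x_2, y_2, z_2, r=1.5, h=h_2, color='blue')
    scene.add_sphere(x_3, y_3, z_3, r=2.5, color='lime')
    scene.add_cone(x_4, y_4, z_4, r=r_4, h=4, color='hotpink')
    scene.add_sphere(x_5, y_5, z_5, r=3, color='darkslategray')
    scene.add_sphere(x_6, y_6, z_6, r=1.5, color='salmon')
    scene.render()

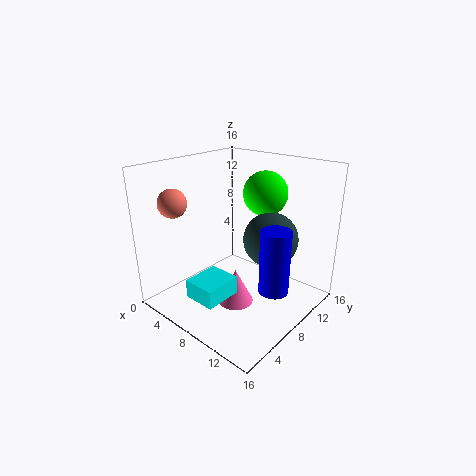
x_1 = 6.5, y_1 = 1.5, z_1 = 3, w_1 = 3.5, h_1 = 2, x_2 = 14, y_2 = 6.5, z_2 = 4.5, h_2 = 6.5, x_3 = 9, y_3 = 11.5, z_3 = 12.5, x_4 = 8.5, y_4 = 7, z_4 = 0.5, r_4 = 2, x_5 = 11, y_5 = 10, z_5 = 8, x_6 = 4, y_6 = 2.5, z_6 = 12.5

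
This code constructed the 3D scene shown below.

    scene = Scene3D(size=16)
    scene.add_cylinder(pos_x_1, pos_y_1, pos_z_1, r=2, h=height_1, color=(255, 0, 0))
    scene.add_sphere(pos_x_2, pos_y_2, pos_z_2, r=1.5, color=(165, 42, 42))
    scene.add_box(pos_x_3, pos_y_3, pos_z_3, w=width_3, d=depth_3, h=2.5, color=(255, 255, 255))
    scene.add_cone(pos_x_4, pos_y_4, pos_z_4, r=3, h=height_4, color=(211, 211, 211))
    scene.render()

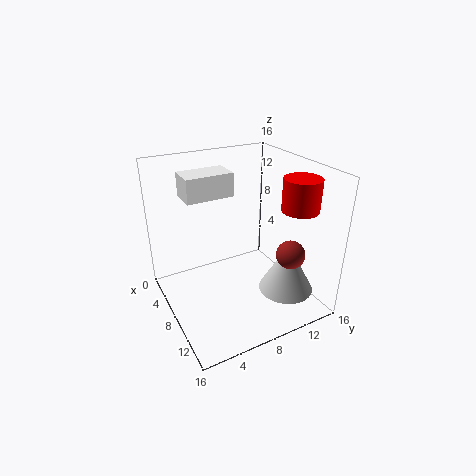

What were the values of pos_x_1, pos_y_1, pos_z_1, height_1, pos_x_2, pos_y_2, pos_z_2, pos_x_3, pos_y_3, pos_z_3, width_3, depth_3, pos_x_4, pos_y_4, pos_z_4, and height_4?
pos_x_1 = 11.5, pos_y_1 = 13.5, pos_z_1 = 11.5, height_1 = 3.5, pos_x_2 = 13, pos_y_2 = 11.5, pos_z_2 = 7.5, pos_x_3 = 5, pos_y_3 = 2.5, pos_z_3 = 13, width_3 = 3, depth_3 = 5, pos_x_4 = 12, pos_y_4 = 12, pos_z_4 = 2.5, height_4 = 5.5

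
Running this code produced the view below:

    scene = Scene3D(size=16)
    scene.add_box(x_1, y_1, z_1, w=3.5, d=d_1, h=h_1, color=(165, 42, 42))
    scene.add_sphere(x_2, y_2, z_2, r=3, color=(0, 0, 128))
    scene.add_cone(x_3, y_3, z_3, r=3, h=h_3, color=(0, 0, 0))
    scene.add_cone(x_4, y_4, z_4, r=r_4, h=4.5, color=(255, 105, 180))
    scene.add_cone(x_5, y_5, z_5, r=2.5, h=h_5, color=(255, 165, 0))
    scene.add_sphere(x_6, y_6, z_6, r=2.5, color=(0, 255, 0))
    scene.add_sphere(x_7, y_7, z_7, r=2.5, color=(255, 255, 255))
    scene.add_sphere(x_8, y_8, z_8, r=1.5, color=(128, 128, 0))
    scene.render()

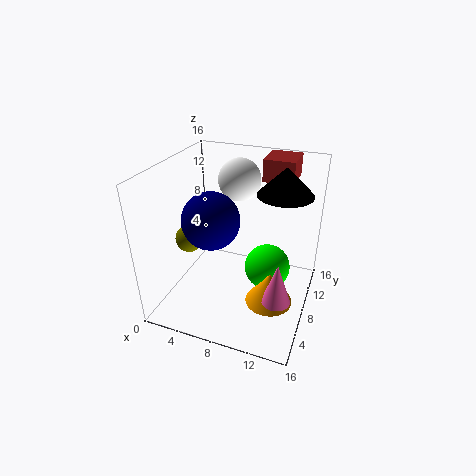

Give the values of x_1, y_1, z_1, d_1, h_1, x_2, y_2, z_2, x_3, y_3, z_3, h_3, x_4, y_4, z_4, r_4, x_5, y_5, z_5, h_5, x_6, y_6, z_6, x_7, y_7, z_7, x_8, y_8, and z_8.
x_1 = 9.5
y_1 = 11.5
z_1 = 13.5
d_1 = 4
h_1 = 2.5
x_2 = 6
y_2 = 5.5
z_2 = 11
x_3 = 12.5
y_3 = 10
z_3 = 13
h_3 = 3
x_4 = 13.5
y_4 = 4.5
z_4 = 3.5
r_4 = 1.5
x_5 = 12.5
y_5 = 5.5
z_5 = 2.5
h_5 = 3.5
x_6 = 11.5
y_6 = 8
z_6 = 5
x_7 = 6.5
y_7 = 12.5
z_7 = 13
x_8 = 3
y_8 = 6
z_8 = 8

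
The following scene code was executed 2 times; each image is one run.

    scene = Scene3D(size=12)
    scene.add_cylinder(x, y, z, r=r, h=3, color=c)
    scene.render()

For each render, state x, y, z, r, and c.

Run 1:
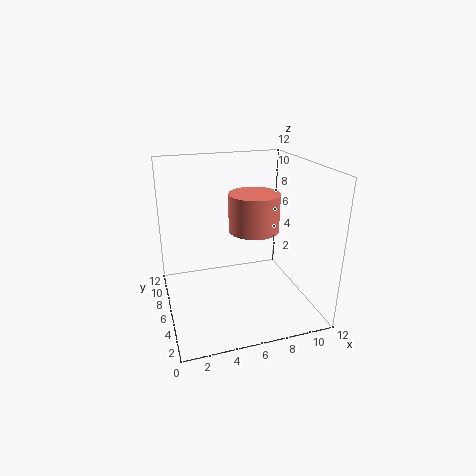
x = 7, y = 5, z = 7, r = 2, c = 'salmon'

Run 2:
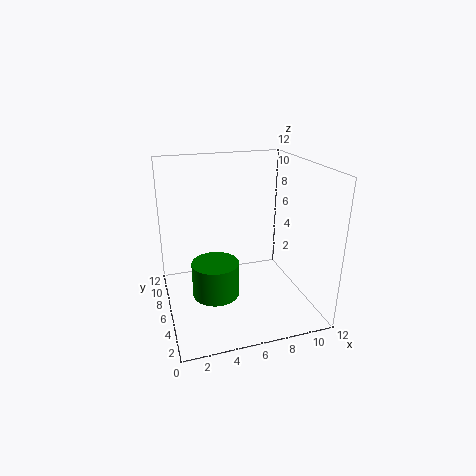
x = 4, y = 6, z = 1, r = 2, c = 'green'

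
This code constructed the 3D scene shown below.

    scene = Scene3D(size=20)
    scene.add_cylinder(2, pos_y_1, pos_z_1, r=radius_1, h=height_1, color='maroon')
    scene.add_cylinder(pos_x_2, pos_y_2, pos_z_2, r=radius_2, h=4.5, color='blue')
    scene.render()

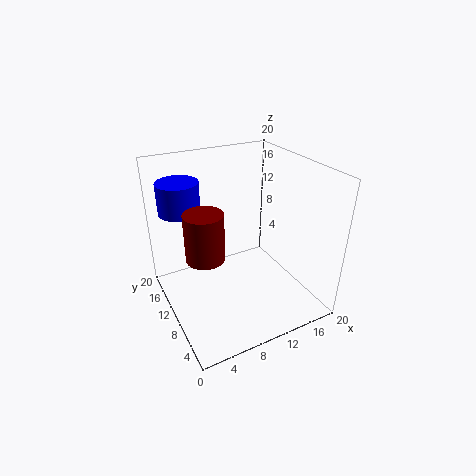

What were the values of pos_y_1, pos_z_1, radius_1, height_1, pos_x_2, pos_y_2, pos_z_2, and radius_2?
pos_y_1 = 2; pos_z_1 = 14; radius_1 = 2; height_1 = 5; pos_x_2 = 4; pos_y_2 = 16.5; pos_z_2 = 12.5; radius_2 = 3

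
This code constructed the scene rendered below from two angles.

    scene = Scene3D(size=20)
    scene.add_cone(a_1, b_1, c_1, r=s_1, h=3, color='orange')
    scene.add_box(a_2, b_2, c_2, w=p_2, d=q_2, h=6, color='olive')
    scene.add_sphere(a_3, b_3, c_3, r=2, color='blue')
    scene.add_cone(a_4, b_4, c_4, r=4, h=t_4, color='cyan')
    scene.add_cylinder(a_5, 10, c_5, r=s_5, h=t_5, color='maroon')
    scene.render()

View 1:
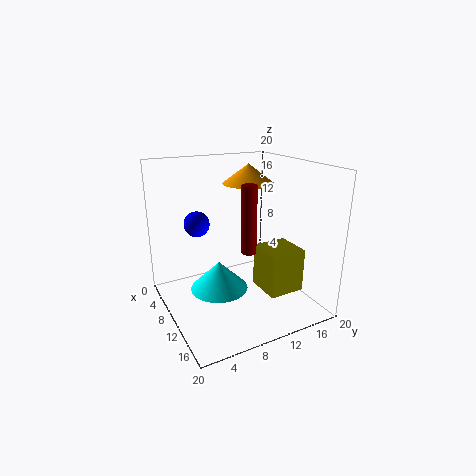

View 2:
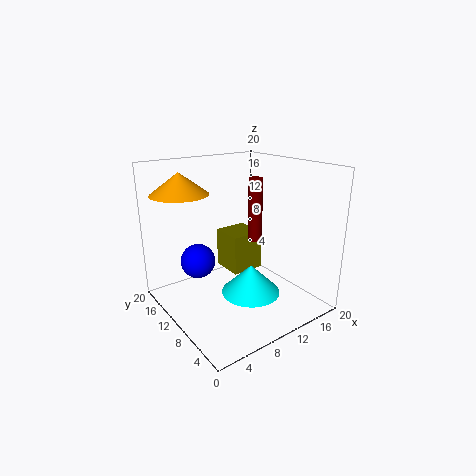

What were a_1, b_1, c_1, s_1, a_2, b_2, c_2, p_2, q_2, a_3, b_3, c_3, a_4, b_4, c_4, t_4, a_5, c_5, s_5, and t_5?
a_1 = 4; b_1 = 15; c_1 = 16; s_1 = 4; a_2 = 11; b_2 = 12; c_2 = 3; p_2 = 5; q_2 = 5; a_3 = 2; b_3 = 7; c_3 = 10; a_4 = 10; b_4 = 7; c_4 = 3; t_4 = 4; a_5 = 13; c_5 = 9; s_5 = 1; t_5 = 9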